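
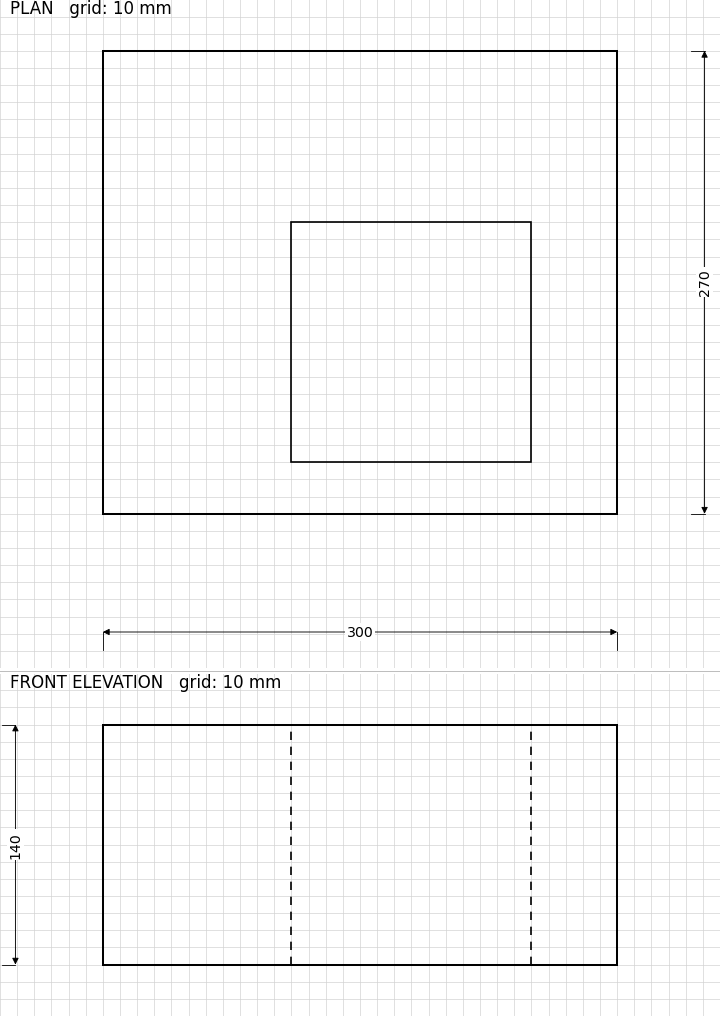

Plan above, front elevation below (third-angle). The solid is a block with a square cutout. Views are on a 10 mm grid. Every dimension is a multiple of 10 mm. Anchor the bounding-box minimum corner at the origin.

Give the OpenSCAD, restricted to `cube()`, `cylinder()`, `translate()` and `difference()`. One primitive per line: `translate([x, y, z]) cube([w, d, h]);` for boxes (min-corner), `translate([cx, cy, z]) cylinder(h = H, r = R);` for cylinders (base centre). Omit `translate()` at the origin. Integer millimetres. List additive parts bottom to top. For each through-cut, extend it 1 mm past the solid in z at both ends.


difference() {
  cube([300, 270, 140]);
  translate([110, 30, -1]) cube([140, 140, 142]);
}


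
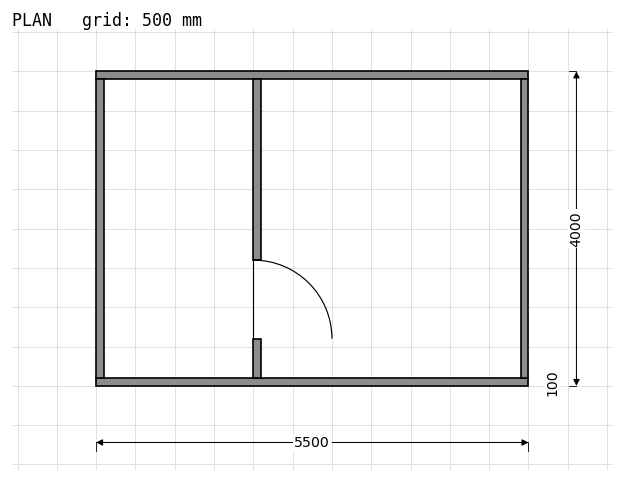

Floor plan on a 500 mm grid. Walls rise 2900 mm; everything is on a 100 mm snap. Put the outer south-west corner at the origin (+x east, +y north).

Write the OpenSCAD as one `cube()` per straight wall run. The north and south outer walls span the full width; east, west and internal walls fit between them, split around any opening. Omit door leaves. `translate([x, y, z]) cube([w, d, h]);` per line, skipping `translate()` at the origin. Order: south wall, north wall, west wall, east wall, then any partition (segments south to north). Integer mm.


cube([5500, 100, 2900]);
translate([0, 3900, 0]) cube([5500, 100, 2900]);
translate([0, 100, 0]) cube([100, 3800, 2900]);
translate([5400, 100, 0]) cube([100, 3800, 2900]);
translate([2000, 100, 0]) cube([100, 500, 2900]);
translate([2000, 1600, 0]) cube([100, 2300, 2900]);


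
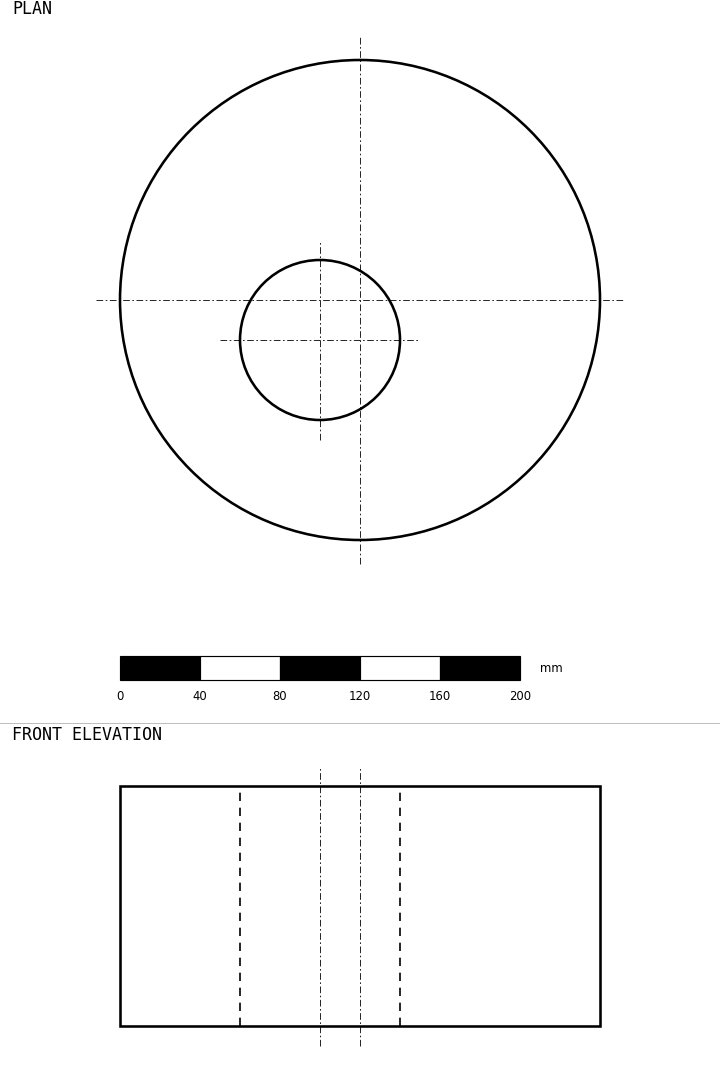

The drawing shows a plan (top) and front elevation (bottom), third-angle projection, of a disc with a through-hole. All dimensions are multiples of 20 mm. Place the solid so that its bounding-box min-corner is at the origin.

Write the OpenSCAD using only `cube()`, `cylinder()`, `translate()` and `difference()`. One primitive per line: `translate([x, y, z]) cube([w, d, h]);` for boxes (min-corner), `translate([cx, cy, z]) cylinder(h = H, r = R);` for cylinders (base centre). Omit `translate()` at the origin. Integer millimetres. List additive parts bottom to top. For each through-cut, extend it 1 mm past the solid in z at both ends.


difference() {
  translate([120, 120, 0]) cylinder(h = 120, r = 120);
  translate([100, 100, -1]) cylinder(h = 122, r = 40);
}


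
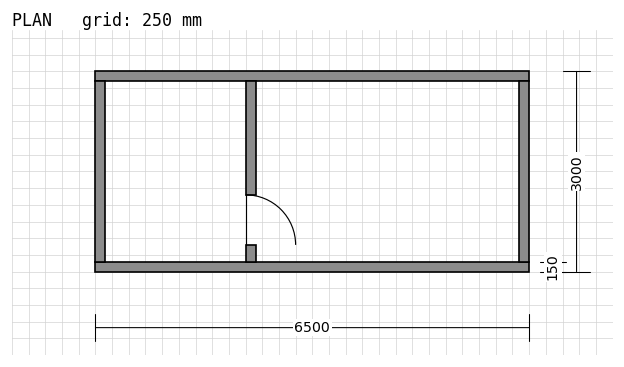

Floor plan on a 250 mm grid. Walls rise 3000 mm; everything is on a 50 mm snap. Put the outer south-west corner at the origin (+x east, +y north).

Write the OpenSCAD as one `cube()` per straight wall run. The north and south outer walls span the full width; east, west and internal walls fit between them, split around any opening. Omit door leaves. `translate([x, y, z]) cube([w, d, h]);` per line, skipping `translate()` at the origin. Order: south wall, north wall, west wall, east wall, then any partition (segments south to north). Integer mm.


cube([6500, 150, 3000]);
translate([0, 2850, 0]) cube([6500, 150, 3000]);
translate([0, 150, 0]) cube([150, 2700, 3000]);
translate([6350, 150, 0]) cube([150, 2700, 3000]);
translate([2250, 150, 0]) cube([150, 250, 3000]);
translate([2250, 1150, 0]) cube([150, 1700, 3000]);


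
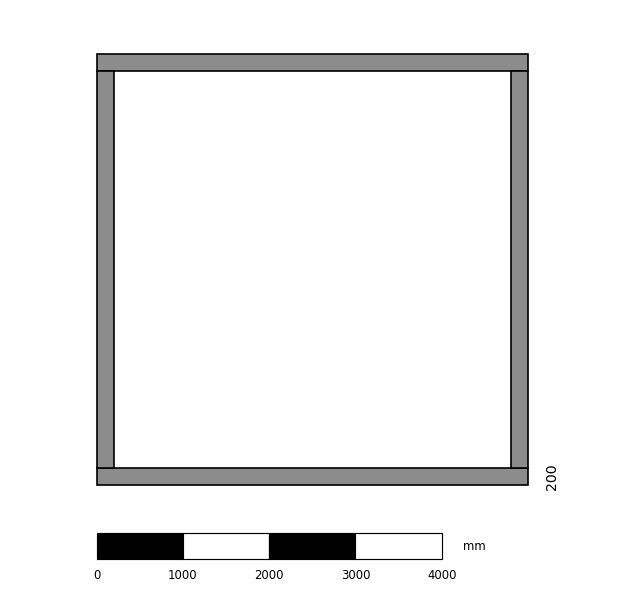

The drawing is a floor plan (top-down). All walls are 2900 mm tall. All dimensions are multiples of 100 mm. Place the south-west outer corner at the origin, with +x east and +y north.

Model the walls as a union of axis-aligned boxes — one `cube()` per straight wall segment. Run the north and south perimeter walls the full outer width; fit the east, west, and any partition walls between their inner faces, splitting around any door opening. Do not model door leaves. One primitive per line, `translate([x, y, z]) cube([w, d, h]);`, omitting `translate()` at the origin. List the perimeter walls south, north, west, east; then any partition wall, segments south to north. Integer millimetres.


cube([5000, 200, 2900]);
translate([0, 4800, 0]) cube([5000, 200, 2900]);
translate([0, 200, 0]) cube([200, 4600, 2900]);
translate([4800, 200, 0]) cube([200, 4600, 2900]);


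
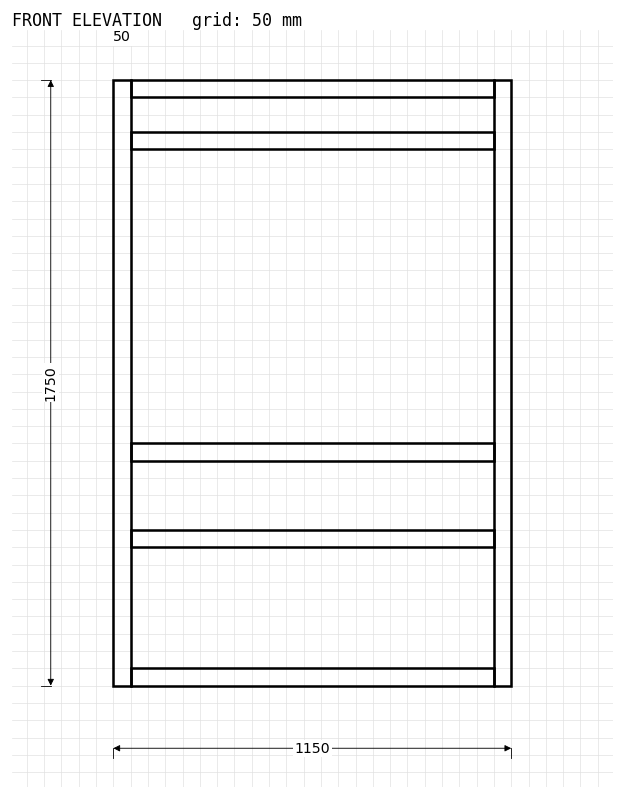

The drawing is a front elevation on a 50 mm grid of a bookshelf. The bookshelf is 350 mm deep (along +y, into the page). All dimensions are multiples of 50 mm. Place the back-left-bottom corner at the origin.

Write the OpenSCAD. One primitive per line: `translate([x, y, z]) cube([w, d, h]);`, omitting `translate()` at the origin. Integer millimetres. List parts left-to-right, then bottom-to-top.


cube([50, 350, 1750]);
translate([50, 0, 0]) cube([1050, 350, 50]);
translate([50, 0, 400]) cube([1050, 350, 50]);
translate([50, 0, 650]) cube([1050, 350, 50]);
translate([50, 0, 1550]) cube([1050, 350, 50]);
translate([50, 0, 1700]) cube([1050, 350, 50]);
translate([1100, 0, 0]) cube([50, 350, 1750]);


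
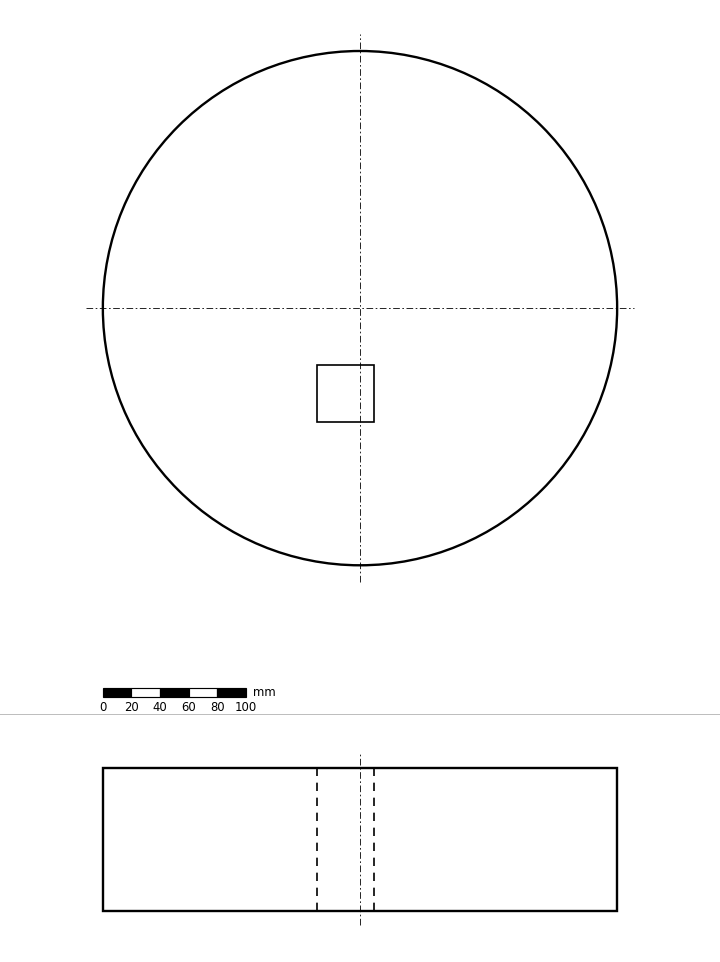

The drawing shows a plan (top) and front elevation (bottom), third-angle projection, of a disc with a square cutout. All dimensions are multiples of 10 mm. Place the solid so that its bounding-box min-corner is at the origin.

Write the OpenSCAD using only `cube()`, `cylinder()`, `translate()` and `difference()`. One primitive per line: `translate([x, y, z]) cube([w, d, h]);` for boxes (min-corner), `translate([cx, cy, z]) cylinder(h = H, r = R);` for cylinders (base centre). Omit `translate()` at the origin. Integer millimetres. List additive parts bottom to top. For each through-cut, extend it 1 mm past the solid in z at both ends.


difference() {
  translate([180, 180, 0]) cylinder(h = 100, r = 180);
  translate([150, 100, -1]) cube([40, 40, 102]);
}


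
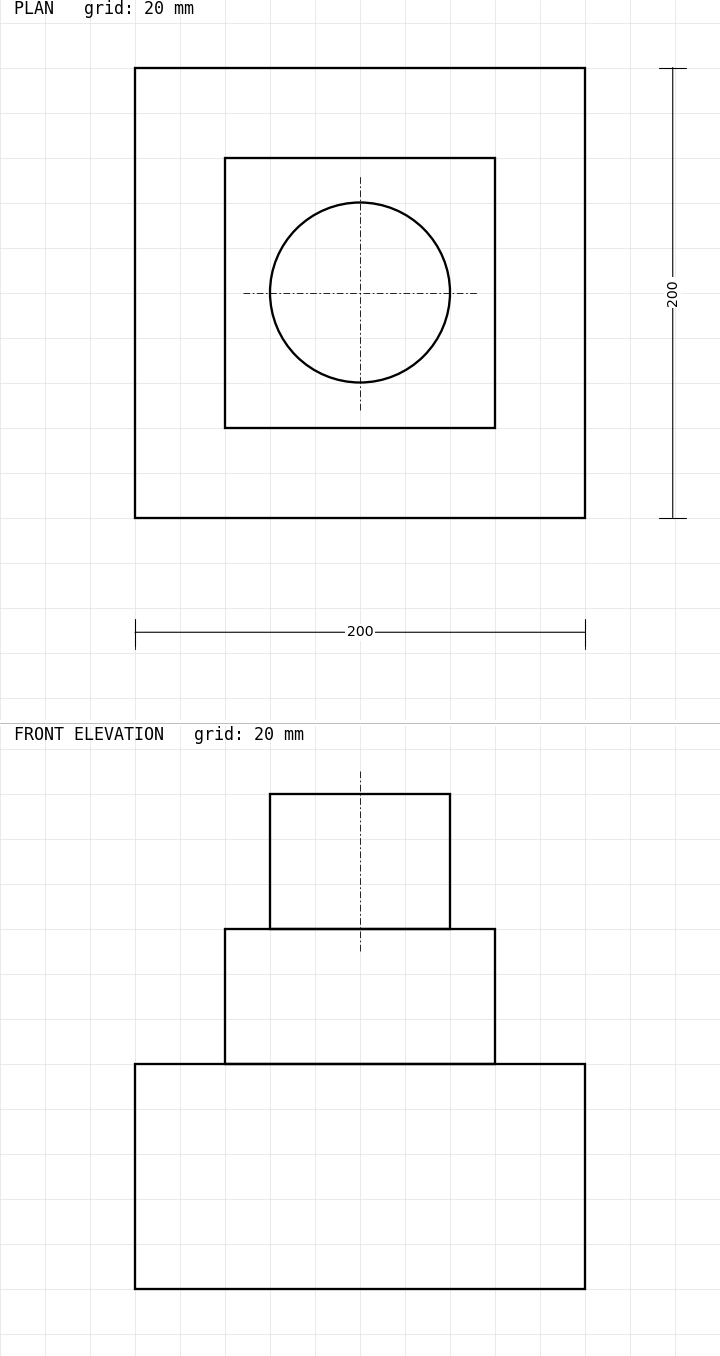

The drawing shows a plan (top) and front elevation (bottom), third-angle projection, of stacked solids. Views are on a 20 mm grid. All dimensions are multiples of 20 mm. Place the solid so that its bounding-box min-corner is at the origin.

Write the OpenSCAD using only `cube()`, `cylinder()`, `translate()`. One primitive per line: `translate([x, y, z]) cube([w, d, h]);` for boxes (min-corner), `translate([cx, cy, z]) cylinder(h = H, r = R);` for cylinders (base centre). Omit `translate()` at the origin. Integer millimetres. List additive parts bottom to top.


cube([200, 200, 100]);
translate([40, 40, 100]) cube([120, 120, 60]);
translate([100, 100, 160]) cylinder(h = 60, r = 40);


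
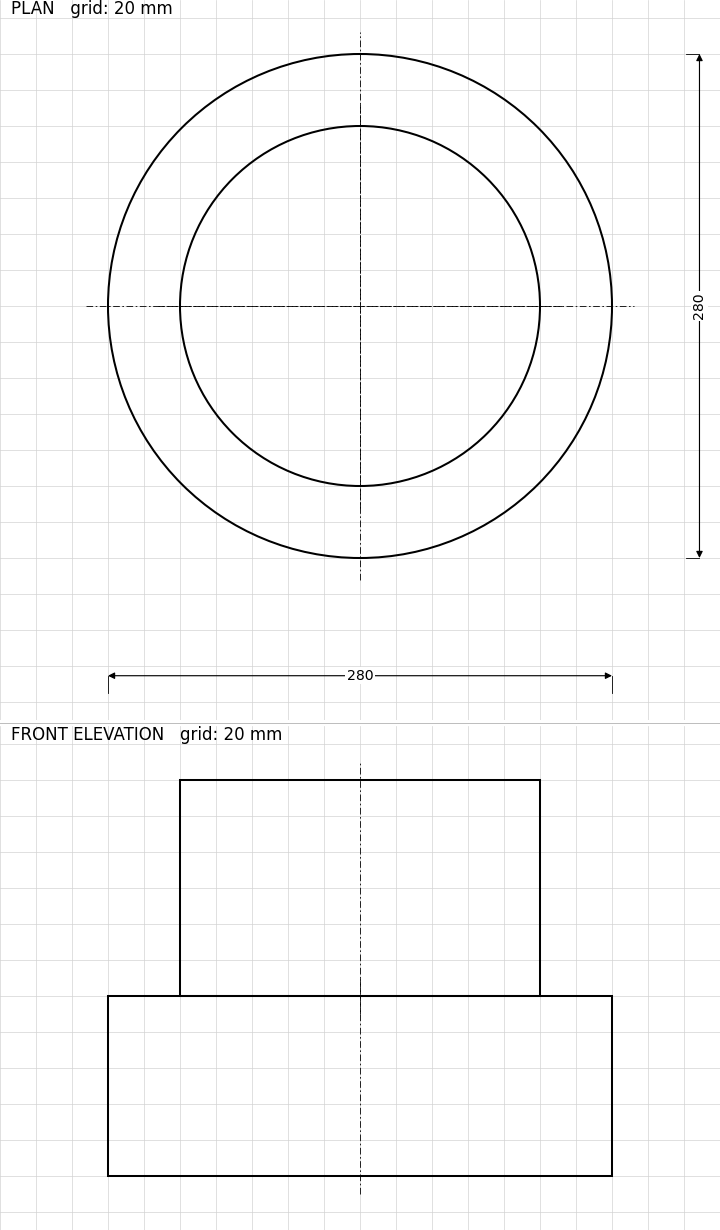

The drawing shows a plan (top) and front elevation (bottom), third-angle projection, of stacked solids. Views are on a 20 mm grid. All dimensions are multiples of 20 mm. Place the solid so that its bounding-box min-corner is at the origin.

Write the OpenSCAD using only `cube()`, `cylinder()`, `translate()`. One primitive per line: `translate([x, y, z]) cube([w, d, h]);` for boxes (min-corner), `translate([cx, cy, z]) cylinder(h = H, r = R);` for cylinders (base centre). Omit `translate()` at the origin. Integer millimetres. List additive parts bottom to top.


translate([140, 140, 0]) cylinder(h = 100, r = 140);
translate([140, 140, 100]) cylinder(h = 120, r = 100);


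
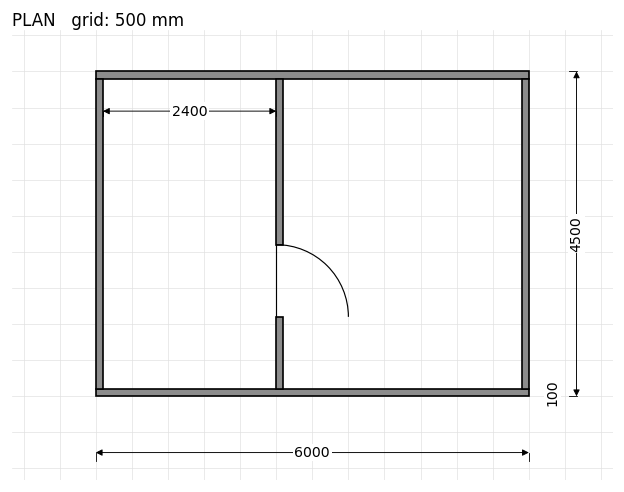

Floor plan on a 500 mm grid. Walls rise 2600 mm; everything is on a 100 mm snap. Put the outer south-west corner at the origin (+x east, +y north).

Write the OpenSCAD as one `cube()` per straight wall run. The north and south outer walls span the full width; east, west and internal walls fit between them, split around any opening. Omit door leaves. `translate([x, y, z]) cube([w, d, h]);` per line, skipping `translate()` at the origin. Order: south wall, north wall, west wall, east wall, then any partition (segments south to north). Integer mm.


cube([6000, 100, 2600]);
translate([0, 4400, 0]) cube([6000, 100, 2600]);
translate([0, 100, 0]) cube([100, 4300, 2600]);
translate([5900, 100, 0]) cube([100, 4300, 2600]);
translate([2500, 100, 0]) cube([100, 1000, 2600]);
translate([2500, 2100, 0]) cube([100, 2300, 2600]);


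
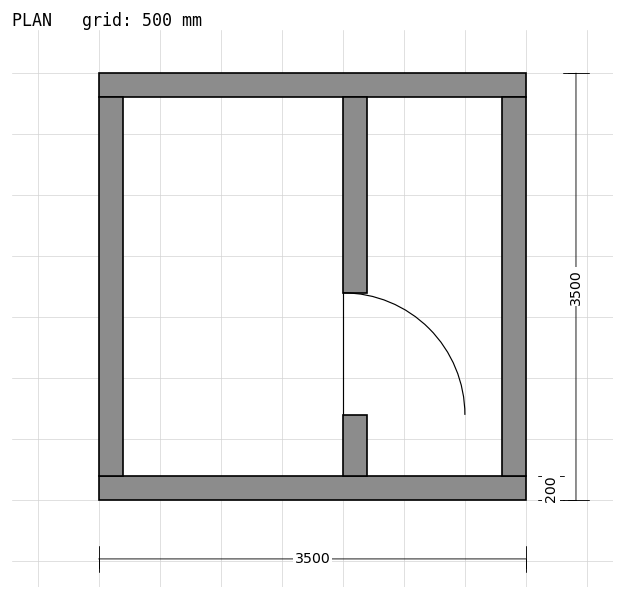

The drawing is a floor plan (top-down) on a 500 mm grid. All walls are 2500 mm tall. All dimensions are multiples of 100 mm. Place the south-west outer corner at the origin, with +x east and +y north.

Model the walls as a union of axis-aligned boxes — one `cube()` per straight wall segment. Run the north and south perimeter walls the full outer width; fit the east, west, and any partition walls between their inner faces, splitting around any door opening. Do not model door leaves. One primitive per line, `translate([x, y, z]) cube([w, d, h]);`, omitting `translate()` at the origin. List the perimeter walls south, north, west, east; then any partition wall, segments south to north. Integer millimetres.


cube([3500, 200, 2500]);
translate([0, 3300, 0]) cube([3500, 200, 2500]);
translate([0, 200, 0]) cube([200, 3100, 2500]);
translate([3300, 200, 0]) cube([200, 3100, 2500]);
translate([2000, 200, 0]) cube([200, 500, 2500]);
translate([2000, 1700, 0]) cube([200, 1600, 2500]);


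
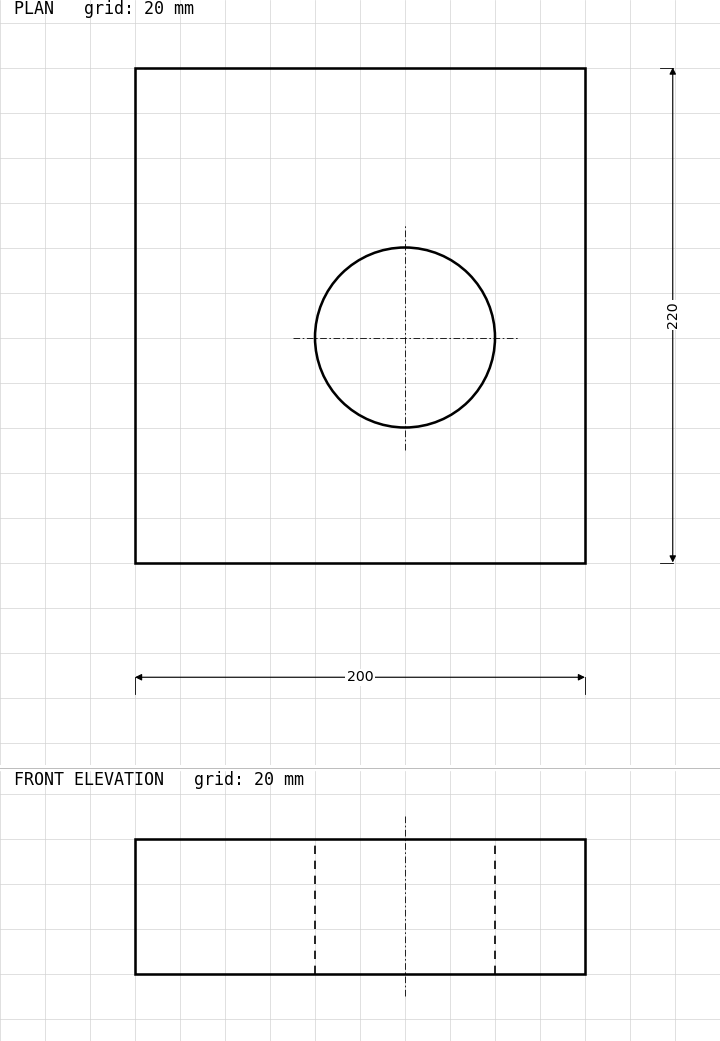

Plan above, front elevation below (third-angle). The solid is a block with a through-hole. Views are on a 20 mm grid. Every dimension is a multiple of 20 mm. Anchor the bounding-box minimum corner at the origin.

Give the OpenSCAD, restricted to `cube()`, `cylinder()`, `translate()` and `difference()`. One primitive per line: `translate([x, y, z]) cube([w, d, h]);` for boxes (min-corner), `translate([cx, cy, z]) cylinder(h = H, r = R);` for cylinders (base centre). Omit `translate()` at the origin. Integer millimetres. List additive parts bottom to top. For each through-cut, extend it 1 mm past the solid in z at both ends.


difference() {
  cube([200, 220, 60]);
  translate([120, 100, -1]) cylinder(h = 62, r = 40);
}


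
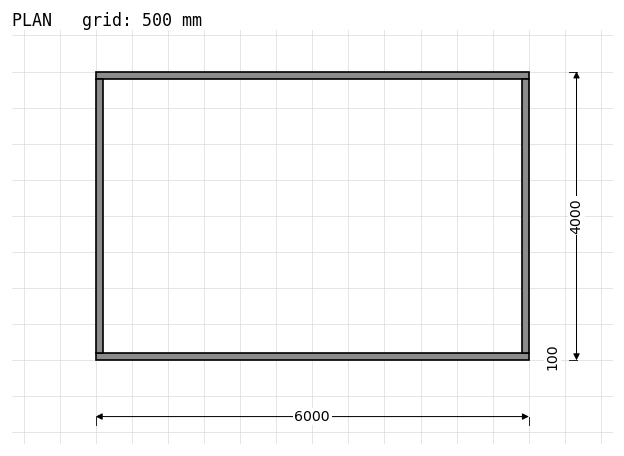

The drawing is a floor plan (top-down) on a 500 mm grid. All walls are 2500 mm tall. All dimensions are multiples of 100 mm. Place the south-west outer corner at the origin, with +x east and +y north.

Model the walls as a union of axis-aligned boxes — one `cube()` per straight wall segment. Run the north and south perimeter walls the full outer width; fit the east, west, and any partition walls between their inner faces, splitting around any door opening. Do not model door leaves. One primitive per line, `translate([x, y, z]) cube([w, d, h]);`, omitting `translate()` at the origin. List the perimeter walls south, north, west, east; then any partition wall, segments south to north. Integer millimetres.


cube([6000, 100, 2500]);
translate([0, 3900, 0]) cube([6000, 100, 2500]);
translate([0, 100, 0]) cube([100, 3800, 2500]);
translate([5900, 100, 0]) cube([100, 3800, 2500]);


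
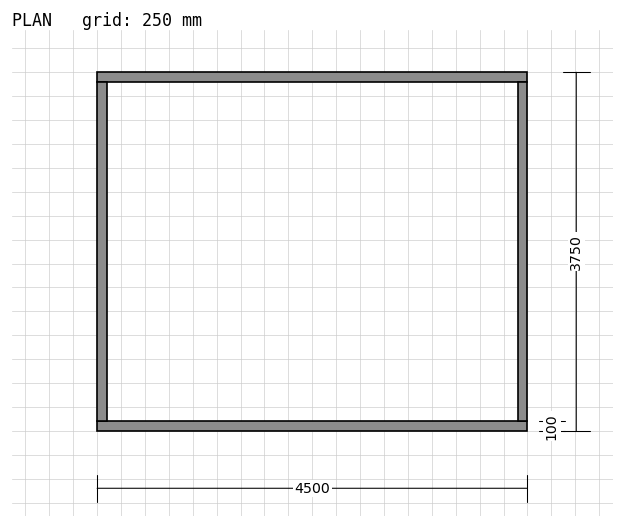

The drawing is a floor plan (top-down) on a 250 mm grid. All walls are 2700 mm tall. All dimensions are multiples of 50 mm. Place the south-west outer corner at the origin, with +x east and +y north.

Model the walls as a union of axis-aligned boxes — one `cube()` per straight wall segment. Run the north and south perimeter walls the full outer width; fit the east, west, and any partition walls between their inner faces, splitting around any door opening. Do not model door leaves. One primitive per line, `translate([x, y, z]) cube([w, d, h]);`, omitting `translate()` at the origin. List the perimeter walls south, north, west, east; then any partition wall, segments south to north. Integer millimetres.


cube([4500, 100, 2700]);
translate([0, 3650, 0]) cube([4500, 100, 2700]);
translate([0, 100, 0]) cube([100, 3550, 2700]);
translate([4400, 100, 0]) cube([100, 3550, 2700]);


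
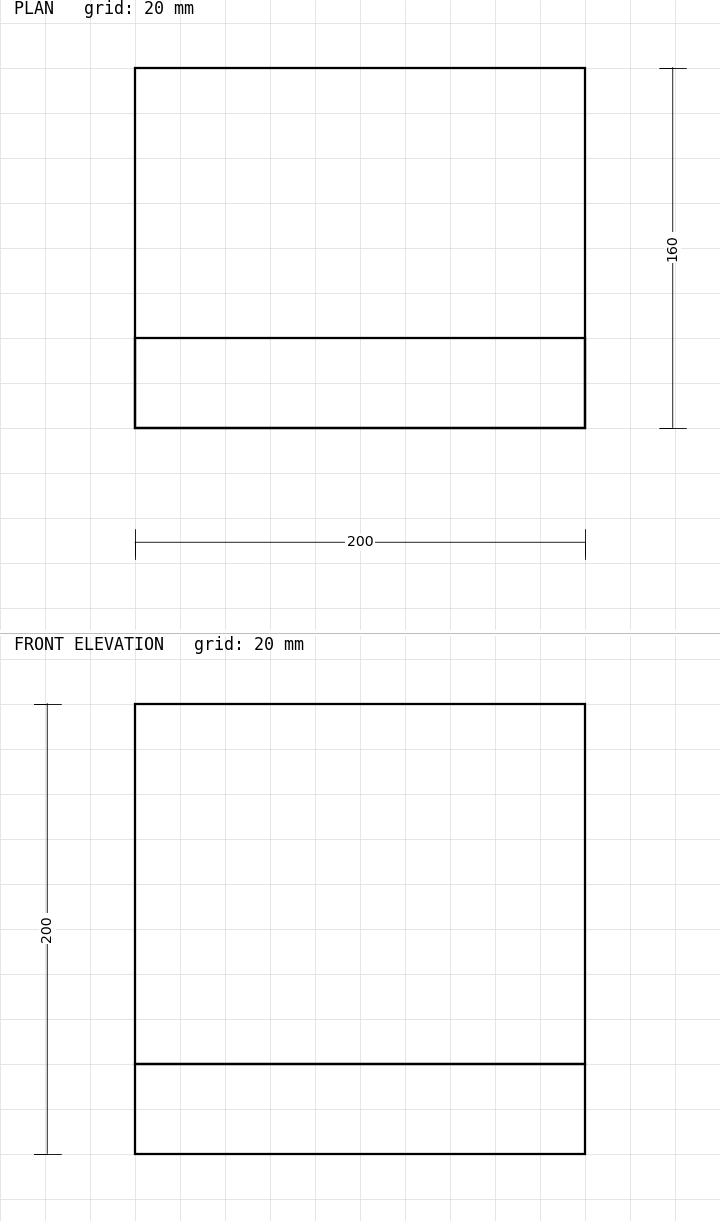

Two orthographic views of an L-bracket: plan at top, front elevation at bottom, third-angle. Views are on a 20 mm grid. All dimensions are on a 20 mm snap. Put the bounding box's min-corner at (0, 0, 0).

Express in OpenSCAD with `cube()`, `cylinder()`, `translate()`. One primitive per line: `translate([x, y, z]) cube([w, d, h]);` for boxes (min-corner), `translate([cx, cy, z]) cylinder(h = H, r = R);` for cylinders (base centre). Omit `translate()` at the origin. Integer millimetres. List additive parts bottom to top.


cube([200, 160, 40]);
translate([0, 0, 40]) cube([200, 40, 160]);


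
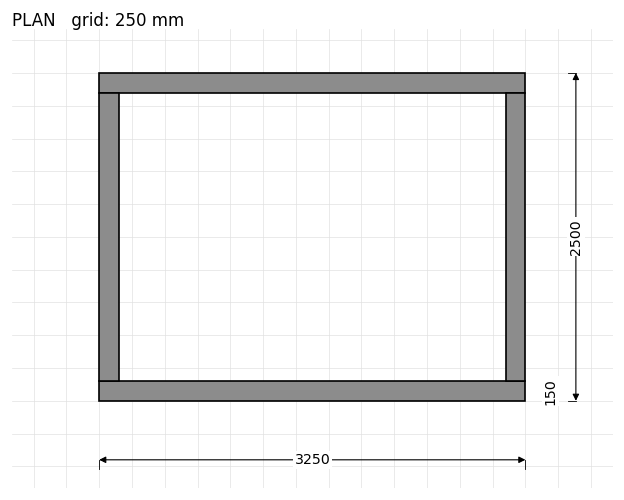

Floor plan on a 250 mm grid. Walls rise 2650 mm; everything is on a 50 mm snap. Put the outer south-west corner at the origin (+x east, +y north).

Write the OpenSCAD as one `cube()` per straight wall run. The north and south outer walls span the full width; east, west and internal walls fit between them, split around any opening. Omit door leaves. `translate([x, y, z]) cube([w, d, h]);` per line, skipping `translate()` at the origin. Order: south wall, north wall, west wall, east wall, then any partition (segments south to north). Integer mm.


cube([3250, 150, 2650]);
translate([0, 2350, 0]) cube([3250, 150, 2650]);
translate([0, 150, 0]) cube([150, 2200, 2650]);
translate([3100, 150, 0]) cube([150, 2200, 2650]);


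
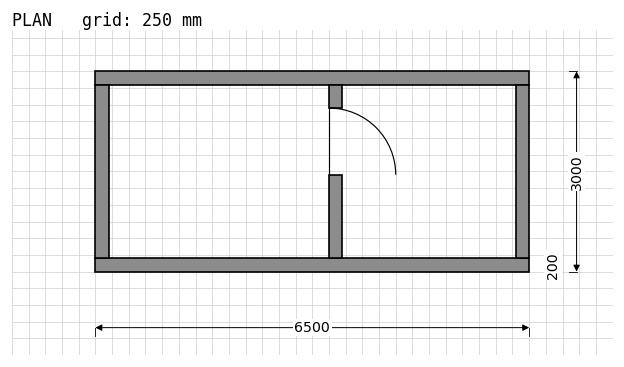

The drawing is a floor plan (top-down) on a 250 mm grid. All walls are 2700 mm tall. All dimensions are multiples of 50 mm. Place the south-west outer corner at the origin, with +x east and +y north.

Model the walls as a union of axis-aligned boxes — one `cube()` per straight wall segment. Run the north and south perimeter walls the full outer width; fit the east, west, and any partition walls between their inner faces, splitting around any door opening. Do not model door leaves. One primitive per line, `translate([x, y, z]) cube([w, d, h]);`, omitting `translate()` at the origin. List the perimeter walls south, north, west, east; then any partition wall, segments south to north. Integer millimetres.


cube([6500, 200, 2700]);
translate([0, 2800, 0]) cube([6500, 200, 2700]);
translate([0, 200, 0]) cube([200, 2600, 2700]);
translate([6300, 200, 0]) cube([200, 2600, 2700]);
translate([3500, 200, 0]) cube([200, 1250, 2700]);
translate([3500, 2450, 0]) cube([200, 350, 2700]);


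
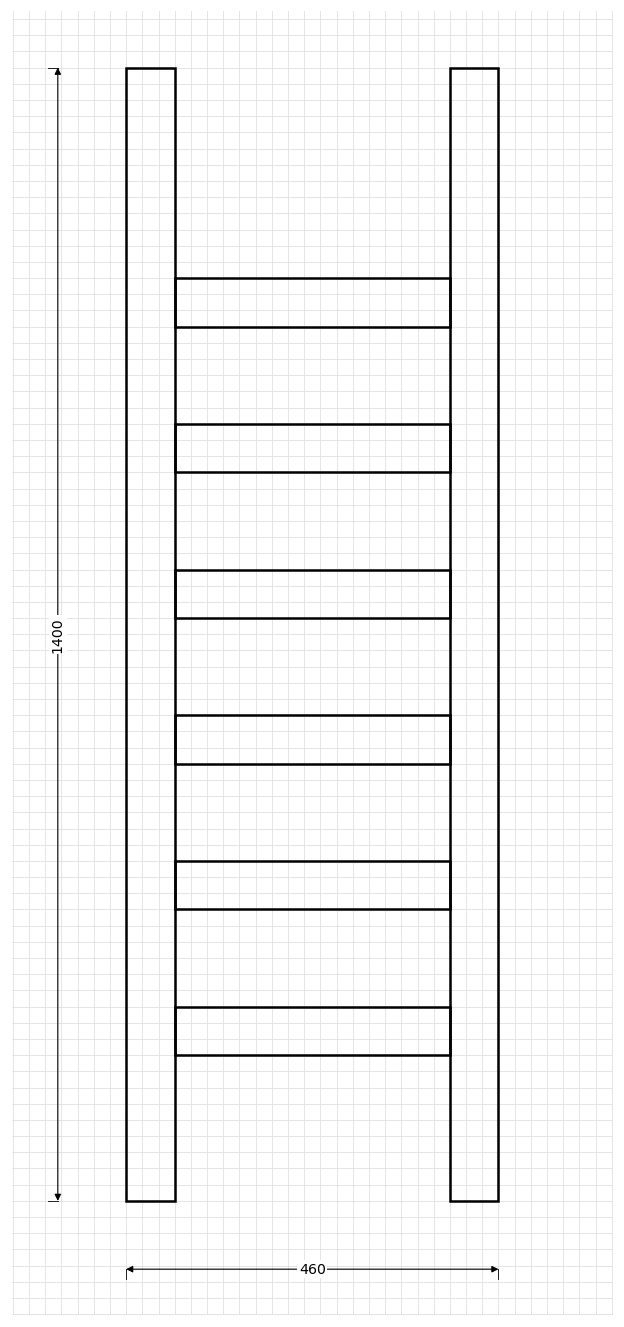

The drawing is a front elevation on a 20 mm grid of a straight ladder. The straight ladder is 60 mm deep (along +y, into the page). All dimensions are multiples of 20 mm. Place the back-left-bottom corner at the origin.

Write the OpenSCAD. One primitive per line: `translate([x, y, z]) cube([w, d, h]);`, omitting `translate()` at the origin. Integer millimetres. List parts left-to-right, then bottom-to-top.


cube([60, 60, 1400]);
translate([60, 0, 180]) cube([340, 60, 60]);
translate([60, 0, 360]) cube([340, 60, 60]);
translate([60, 0, 540]) cube([340, 60, 60]);
translate([60, 0, 720]) cube([340, 60, 60]);
translate([60, 0, 900]) cube([340, 60, 60]);
translate([60, 0, 1080]) cube([340, 60, 60]);
translate([400, 0, 0]) cube([60, 60, 1400]);


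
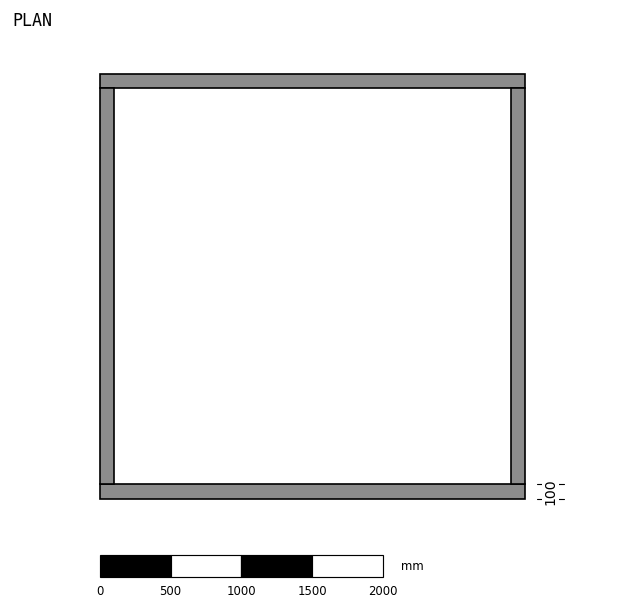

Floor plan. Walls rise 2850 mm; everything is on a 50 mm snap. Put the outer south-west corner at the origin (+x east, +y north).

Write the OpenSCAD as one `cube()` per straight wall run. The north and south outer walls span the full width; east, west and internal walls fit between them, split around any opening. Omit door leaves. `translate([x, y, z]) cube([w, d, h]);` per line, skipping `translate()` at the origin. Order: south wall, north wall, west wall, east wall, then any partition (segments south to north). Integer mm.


cube([3000, 100, 2850]);
translate([0, 2900, 0]) cube([3000, 100, 2850]);
translate([0, 100, 0]) cube([100, 2800, 2850]);
translate([2900, 100, 0]) cube([100, 2800, 2850]);


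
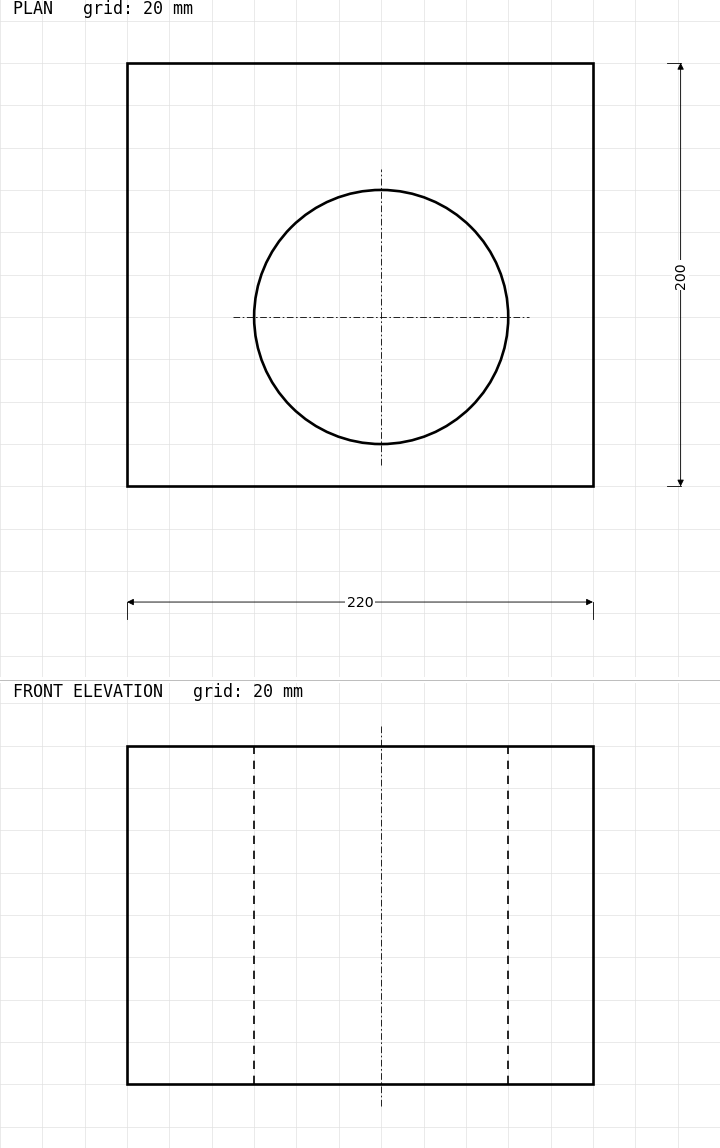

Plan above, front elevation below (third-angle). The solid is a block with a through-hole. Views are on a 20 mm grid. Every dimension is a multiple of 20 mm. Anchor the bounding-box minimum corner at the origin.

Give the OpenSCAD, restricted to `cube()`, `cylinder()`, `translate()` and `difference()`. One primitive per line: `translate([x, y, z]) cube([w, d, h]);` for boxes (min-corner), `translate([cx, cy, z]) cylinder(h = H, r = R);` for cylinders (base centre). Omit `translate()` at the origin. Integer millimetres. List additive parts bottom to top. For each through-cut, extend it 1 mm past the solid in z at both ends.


difference() {
  cube([220, 200, 160]);
  translate([120, 80, -1]) cylinder(h = 162, r = 60);
}


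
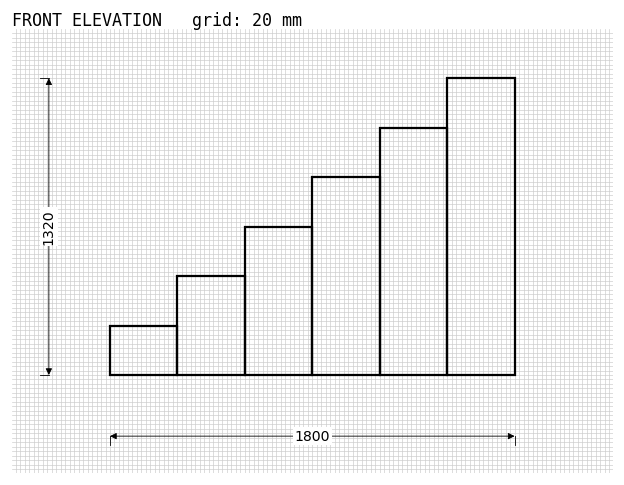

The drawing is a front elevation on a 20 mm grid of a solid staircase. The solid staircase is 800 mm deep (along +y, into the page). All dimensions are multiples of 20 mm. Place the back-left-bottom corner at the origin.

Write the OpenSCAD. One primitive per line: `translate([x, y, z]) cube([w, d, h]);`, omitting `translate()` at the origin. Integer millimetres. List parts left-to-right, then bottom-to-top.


cube([300, 800, 220]);
translate([300, 0, 0]) cube([300, 800, 440]);
translate([600, 0, 0]) cube([300, 800, 660]);
translate([900, 0, 0]) cube([300, 800, 880]);
translate([1200, 0, 0]) cube([300, 800, 1100]);
translate([1500, 0, 0]) cube([300, 800, 1320]);


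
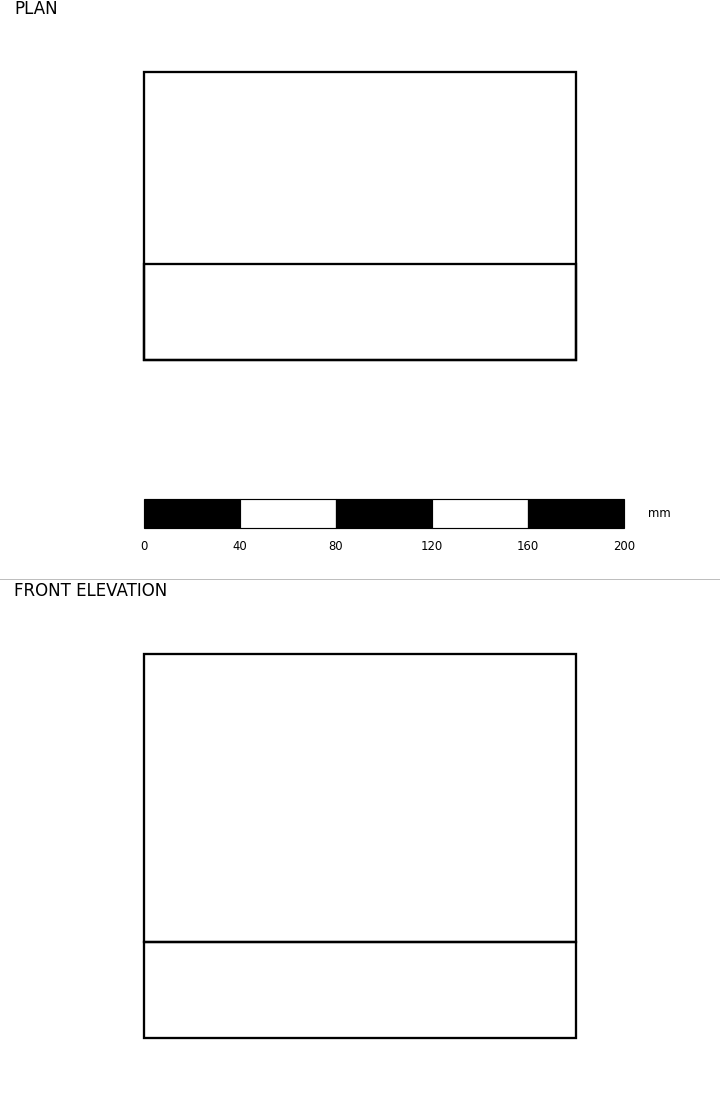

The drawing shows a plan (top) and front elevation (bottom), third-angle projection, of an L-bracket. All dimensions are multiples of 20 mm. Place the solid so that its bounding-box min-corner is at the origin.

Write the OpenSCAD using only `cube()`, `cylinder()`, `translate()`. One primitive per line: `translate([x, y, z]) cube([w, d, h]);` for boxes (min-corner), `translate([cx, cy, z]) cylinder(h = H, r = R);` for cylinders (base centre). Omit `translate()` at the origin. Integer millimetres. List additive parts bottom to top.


cube([180, 120, 40]);
translate([0, 0, 40]) cube([180, 40, 120]);


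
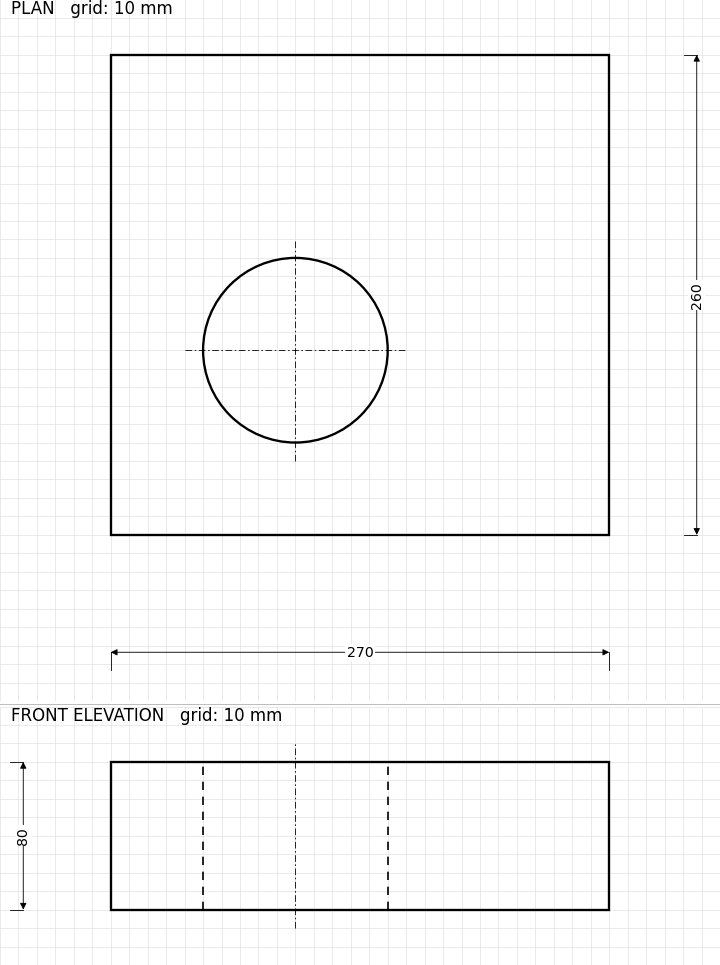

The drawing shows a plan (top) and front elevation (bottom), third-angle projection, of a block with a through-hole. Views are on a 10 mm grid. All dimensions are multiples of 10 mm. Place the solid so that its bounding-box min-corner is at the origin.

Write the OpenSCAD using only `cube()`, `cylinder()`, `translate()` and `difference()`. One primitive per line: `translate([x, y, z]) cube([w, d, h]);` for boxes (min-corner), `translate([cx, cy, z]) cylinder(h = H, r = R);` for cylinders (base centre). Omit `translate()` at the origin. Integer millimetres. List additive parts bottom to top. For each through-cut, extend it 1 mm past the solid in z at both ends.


difference() {
  cube([270, 260, 80]);
  translate([100, 100, -1]) cylinder(h = 82, r = 50);
}


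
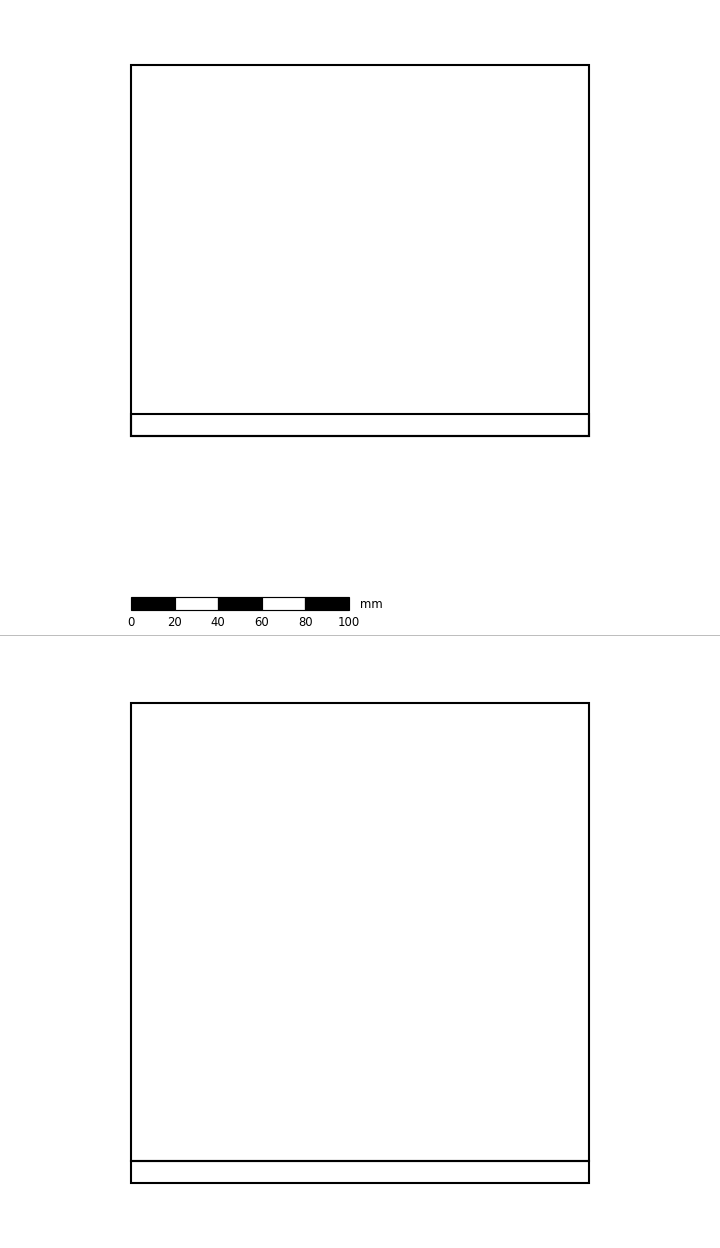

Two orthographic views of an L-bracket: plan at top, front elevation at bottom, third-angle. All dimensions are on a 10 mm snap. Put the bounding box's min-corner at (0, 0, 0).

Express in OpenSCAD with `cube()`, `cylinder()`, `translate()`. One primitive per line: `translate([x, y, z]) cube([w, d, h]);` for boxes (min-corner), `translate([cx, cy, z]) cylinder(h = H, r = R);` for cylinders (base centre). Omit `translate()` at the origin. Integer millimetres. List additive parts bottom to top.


cube([210, 170, 10]);
translate([0, 0, 10]) cube([210, 10, 210]);


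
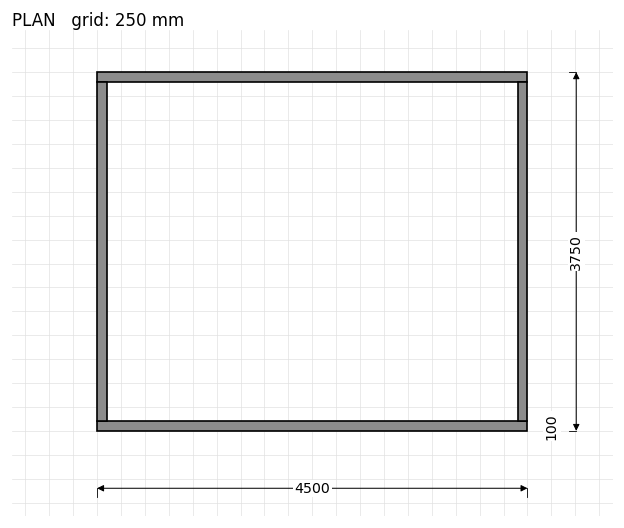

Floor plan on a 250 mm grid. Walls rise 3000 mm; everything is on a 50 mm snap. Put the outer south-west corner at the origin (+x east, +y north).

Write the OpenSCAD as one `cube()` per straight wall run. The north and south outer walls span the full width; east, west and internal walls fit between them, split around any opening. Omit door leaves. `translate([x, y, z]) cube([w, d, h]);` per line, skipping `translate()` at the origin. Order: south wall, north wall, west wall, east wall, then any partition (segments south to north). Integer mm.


cube([4500, 100, 3000]);
translate([0, 3650, 0]) cube([4500, 100, 3000]);
translate([0, 100, 0]) cube([100, 3550, 3000]);
translate([4400, 100, 0]) cube([100, 3550, 3000]);


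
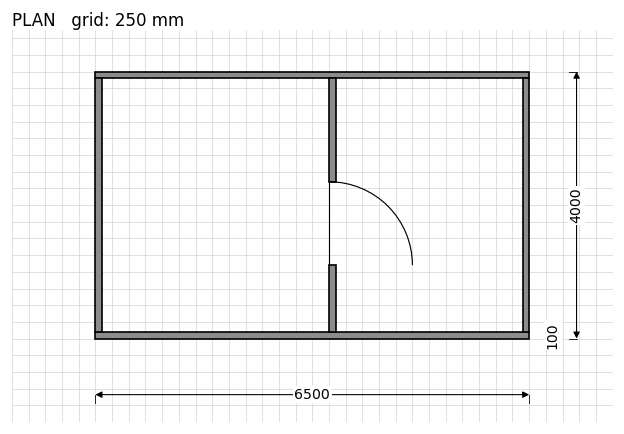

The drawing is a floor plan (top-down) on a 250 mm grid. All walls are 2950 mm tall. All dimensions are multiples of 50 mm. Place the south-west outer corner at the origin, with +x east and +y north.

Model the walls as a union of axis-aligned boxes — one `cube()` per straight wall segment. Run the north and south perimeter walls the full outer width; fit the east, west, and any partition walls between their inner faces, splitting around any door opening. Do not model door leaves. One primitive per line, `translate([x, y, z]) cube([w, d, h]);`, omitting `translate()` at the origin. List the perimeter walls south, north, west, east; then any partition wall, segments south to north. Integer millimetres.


cube([6500, 100, 2950]);
translate([0, 3900, 0]) cube([6500, 100, 2950]);
translate([0, 100, 0]) cube([100, 3800, 2950]);
translate([6400, 100, 0]) cube([100, 3800, 2950]);
translate([3500, 100, 0]) cube([100, 1000, 2950]);
translate([3500, 2350, 0]) cube([100, 1550, 2950]);


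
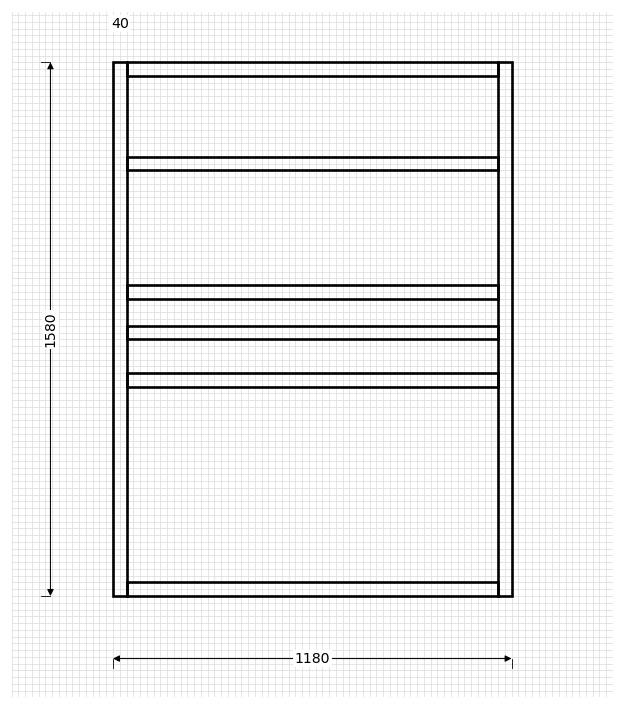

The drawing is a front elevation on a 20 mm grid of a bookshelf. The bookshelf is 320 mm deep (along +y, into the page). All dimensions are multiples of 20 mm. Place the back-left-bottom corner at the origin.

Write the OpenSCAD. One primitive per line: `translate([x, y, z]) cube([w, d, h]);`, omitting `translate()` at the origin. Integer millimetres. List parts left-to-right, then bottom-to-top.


cube([40, 320, 1580]);
translate([40, 0, 0]) cube([1100, 320, 40]);
translate([40, 0, 620]) cube([1100, 320, 40]);
translate([40, 0, 760]) cube([1100, 320, 40]);
translate([40, 0, 880]) cube([1100, 320, 40]);
translate([40, 0, 1260]) cube([1100, 320, 40]);
translate([40, 0, 1540]) cube([1100, 320, 40]);
translate([1140, 0, 0]) cube([40, 320, 1580]);


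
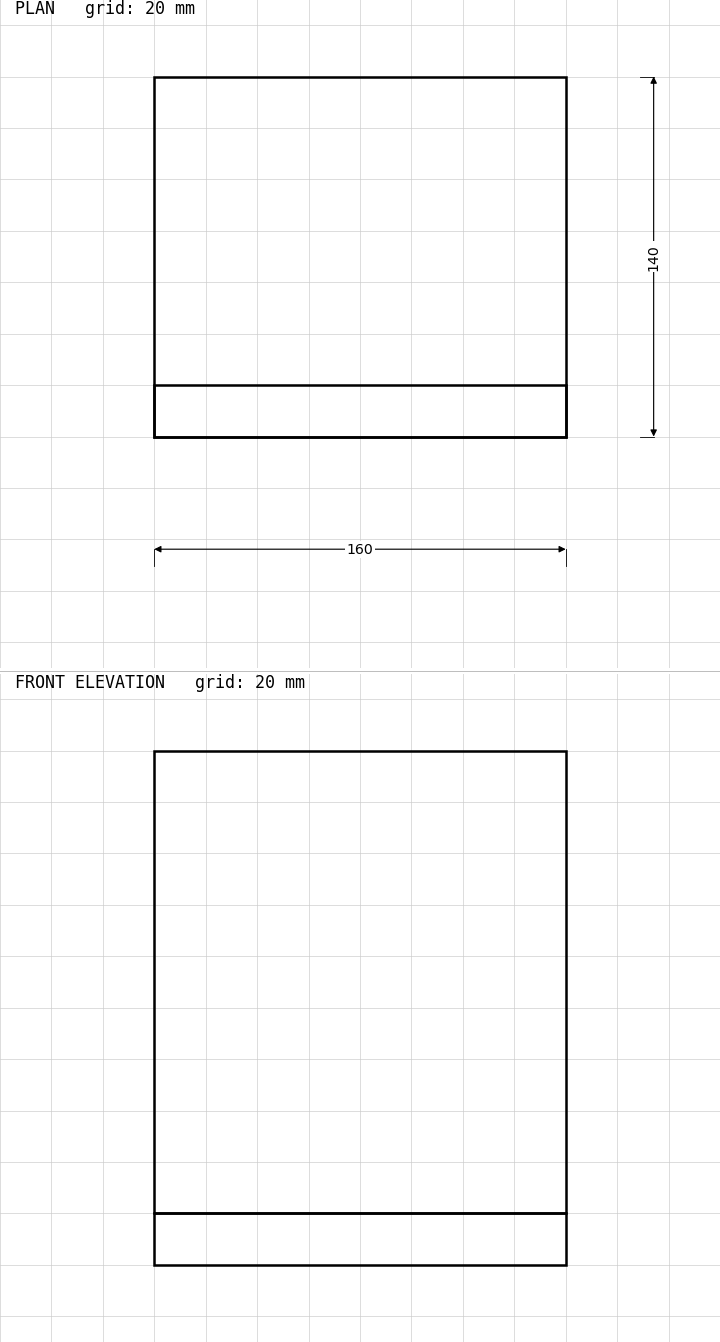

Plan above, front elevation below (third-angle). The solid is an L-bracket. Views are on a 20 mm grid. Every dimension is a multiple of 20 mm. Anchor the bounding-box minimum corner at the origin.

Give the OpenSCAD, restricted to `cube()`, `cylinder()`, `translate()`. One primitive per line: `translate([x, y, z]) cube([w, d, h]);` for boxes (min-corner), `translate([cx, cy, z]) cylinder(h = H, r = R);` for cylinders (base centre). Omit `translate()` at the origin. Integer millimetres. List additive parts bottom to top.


cube([160, 140, 20]);
translate([0, 0, 20]) cube([160, 20, 180]);


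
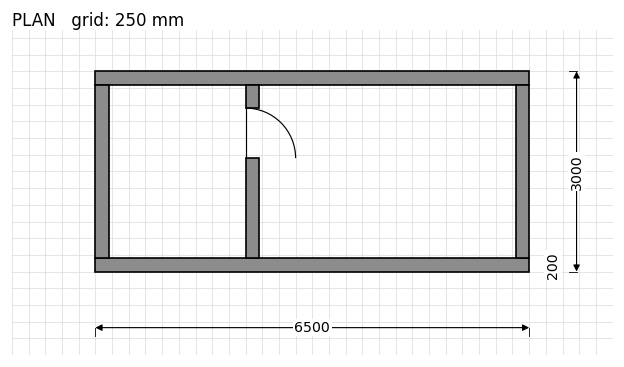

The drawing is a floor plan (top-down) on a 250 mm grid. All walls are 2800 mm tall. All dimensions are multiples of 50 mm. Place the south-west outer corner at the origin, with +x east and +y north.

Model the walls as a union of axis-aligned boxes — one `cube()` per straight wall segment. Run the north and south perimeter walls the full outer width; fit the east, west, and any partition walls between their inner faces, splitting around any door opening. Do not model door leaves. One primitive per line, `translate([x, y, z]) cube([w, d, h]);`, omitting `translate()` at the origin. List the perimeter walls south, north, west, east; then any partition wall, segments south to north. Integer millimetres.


cube([6500, 200, 2800]);
translate([0, 2800, 0]) cube([6500, 200, 2800]);
translate([0, 200, 0]) cube([200, 2600, 2800]);
translate([6300, 200, 0]) cube([200, 2600, 2800]);
translate([2250, 200, 0]) cube([200, 1500, 2800]);
translate([2250, 2450, 0]) cube([200, 350, 2800]);


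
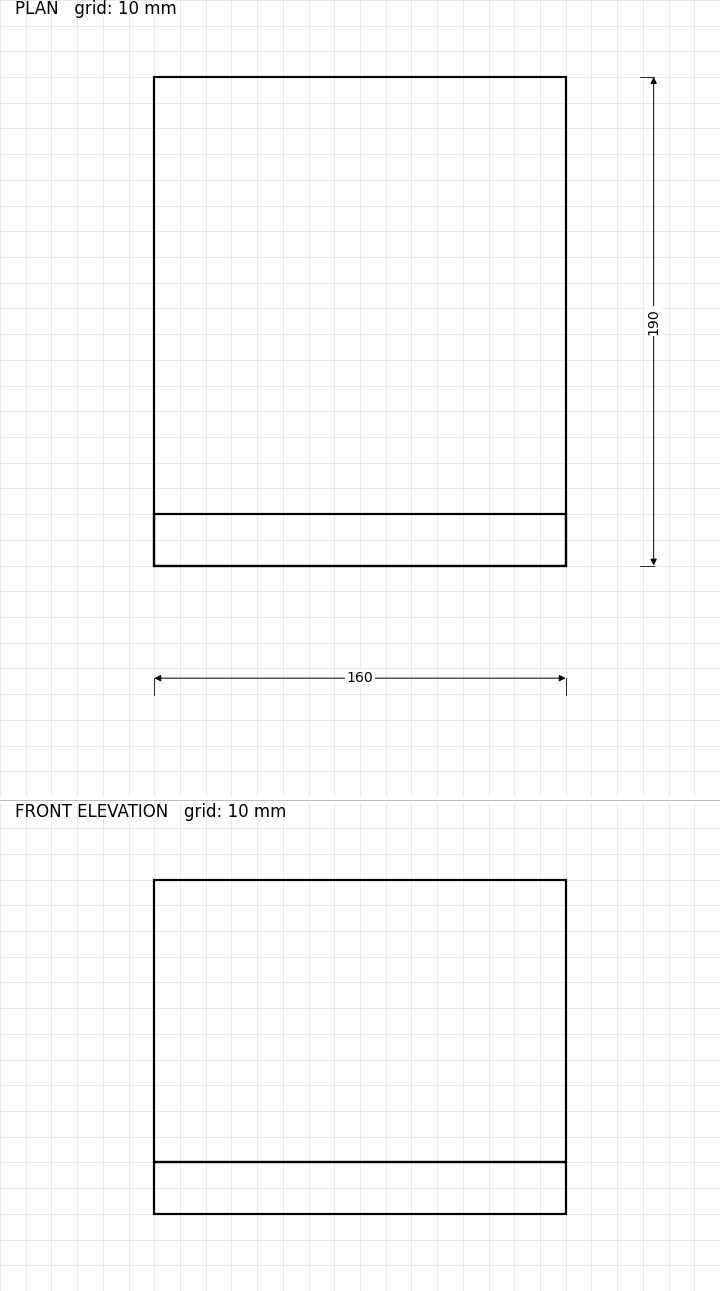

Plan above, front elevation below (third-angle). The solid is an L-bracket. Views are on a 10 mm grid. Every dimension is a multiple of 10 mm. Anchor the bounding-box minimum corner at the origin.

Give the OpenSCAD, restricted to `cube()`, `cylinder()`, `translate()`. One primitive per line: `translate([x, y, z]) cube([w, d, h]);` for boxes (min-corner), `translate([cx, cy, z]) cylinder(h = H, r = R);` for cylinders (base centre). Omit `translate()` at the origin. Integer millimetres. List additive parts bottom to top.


cube([160, 190, 20]);
translate([0, 0, 20]) cube([160, 20, 110]);


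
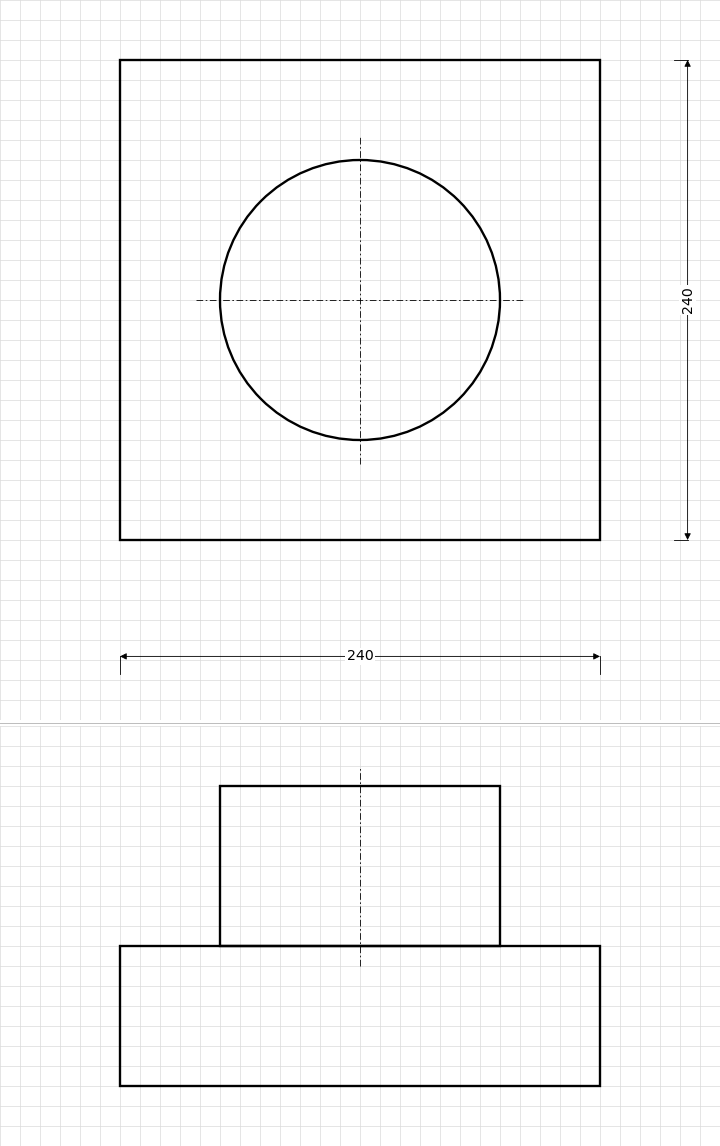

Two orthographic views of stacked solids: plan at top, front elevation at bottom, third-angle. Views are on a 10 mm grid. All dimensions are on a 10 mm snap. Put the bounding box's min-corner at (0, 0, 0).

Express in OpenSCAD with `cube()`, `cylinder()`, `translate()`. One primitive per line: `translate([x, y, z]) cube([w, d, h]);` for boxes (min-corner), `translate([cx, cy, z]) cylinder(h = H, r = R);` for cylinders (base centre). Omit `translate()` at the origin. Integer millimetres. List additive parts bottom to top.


cube([240, 240, 70]);
translate([120, 120, 70]) cylinder(h = 80, r = 70);


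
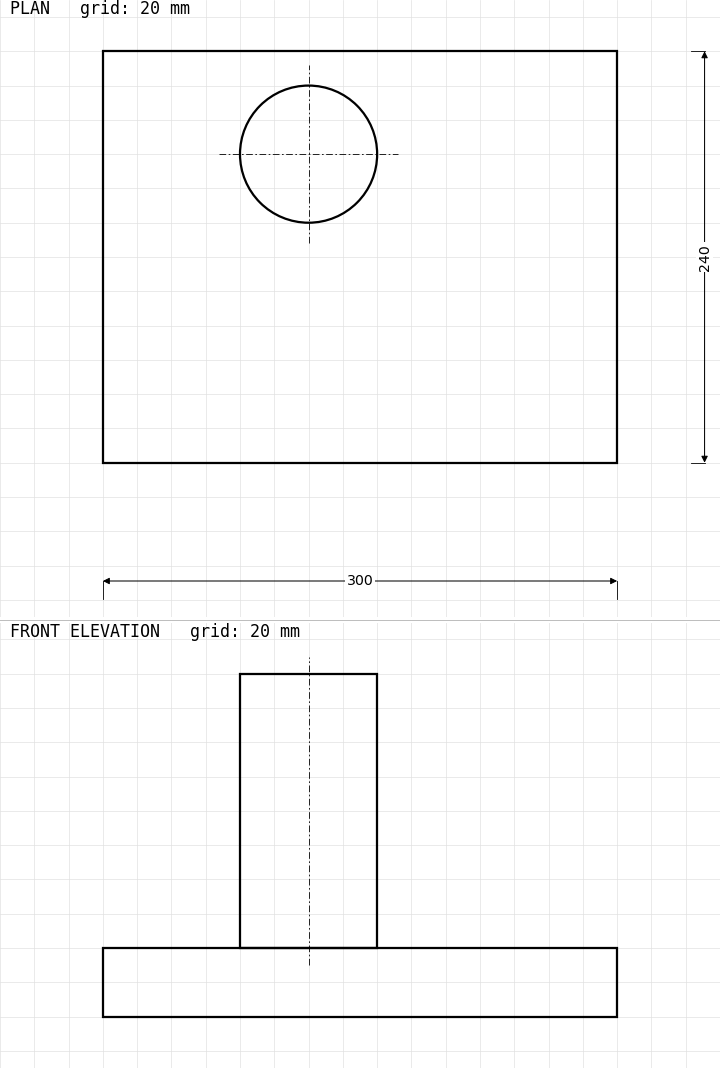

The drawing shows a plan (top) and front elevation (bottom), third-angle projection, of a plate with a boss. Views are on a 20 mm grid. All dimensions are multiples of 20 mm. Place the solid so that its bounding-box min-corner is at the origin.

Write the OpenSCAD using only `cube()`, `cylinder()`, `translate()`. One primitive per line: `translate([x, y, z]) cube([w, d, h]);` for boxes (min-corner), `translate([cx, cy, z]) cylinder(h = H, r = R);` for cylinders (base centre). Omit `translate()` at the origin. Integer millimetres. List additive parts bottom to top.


cube([300, 240, 40]);
translate([120, 180, 40]) cylinder(h = 160, r = 40);


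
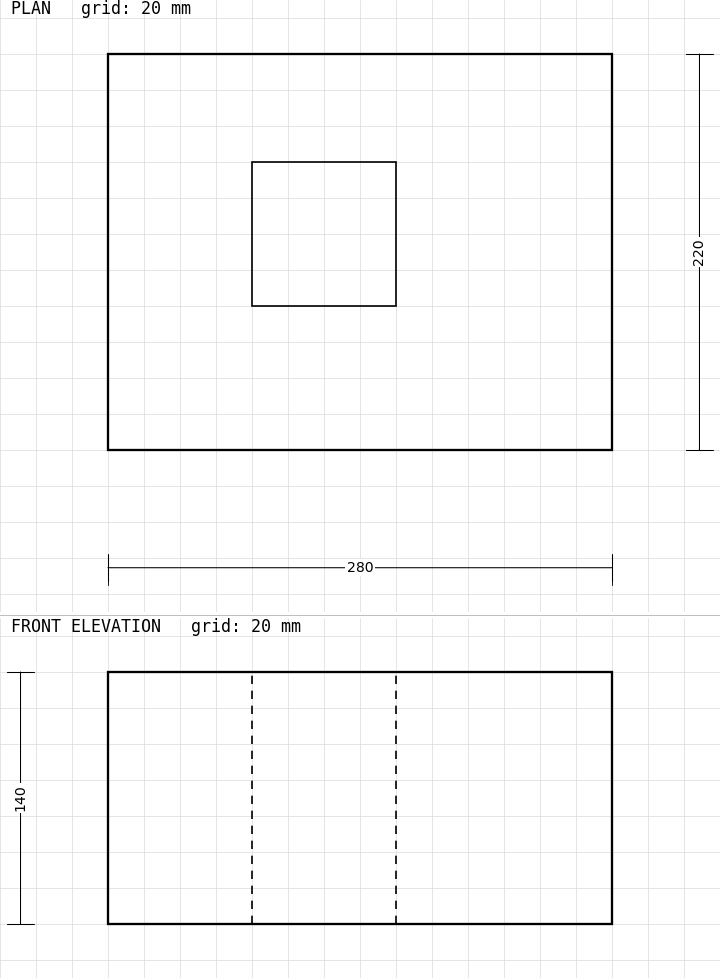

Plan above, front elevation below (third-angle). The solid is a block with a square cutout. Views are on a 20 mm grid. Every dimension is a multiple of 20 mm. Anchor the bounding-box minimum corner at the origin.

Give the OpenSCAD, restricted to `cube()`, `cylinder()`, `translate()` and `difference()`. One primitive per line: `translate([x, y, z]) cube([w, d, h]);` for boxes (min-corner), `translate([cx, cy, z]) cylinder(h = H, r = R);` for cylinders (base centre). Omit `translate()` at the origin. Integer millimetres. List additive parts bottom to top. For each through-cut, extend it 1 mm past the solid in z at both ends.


difference() {
  cube([280, 220, 140]);
  translate([80, 80, -1]) cube([80, 80, 142]);
}


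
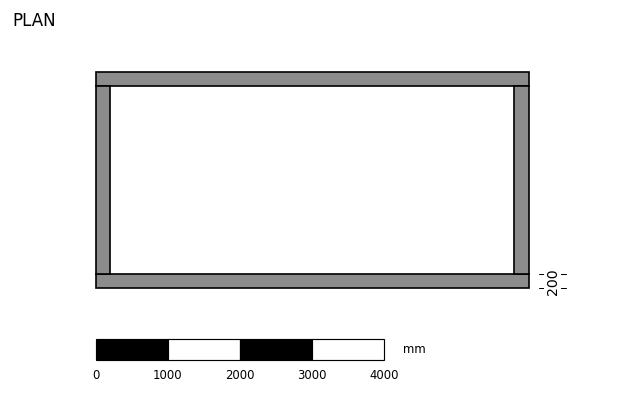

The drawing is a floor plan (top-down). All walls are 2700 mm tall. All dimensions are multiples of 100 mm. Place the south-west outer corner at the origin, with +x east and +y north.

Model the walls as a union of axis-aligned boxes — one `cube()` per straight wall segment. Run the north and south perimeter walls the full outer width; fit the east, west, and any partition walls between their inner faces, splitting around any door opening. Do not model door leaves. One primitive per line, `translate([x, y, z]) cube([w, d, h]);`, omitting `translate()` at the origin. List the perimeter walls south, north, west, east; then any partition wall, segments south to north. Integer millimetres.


cube([6000, 200, 2700]);
translate([0, 2800, 0]) cube([6000, 200, 2700]);
translate([0, 200, 0]) cube([200, 2600, 2700]);
translate([5800, 200, 0]) cube([200, 2600, 2700]);


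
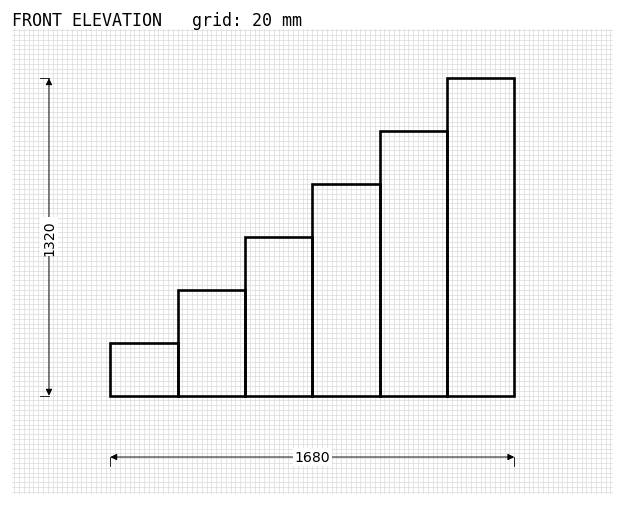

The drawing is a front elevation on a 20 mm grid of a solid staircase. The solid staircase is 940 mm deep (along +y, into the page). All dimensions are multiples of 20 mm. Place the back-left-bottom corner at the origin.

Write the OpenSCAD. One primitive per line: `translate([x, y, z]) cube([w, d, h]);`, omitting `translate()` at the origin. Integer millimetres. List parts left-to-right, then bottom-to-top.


cube([280, 940, 220]);
translate([280, 0, 0]) cube([280, 940, 440]);
translate([560, 0, 0]) cube([280, 940, 660]);
translate([840, 0, 0]) cube([280, 940, 880]);
translate([1120, 0, 0]) cube([280, 940, 1100]);
translate([1400, 0, 0]) cube([280, 940, 1320]);


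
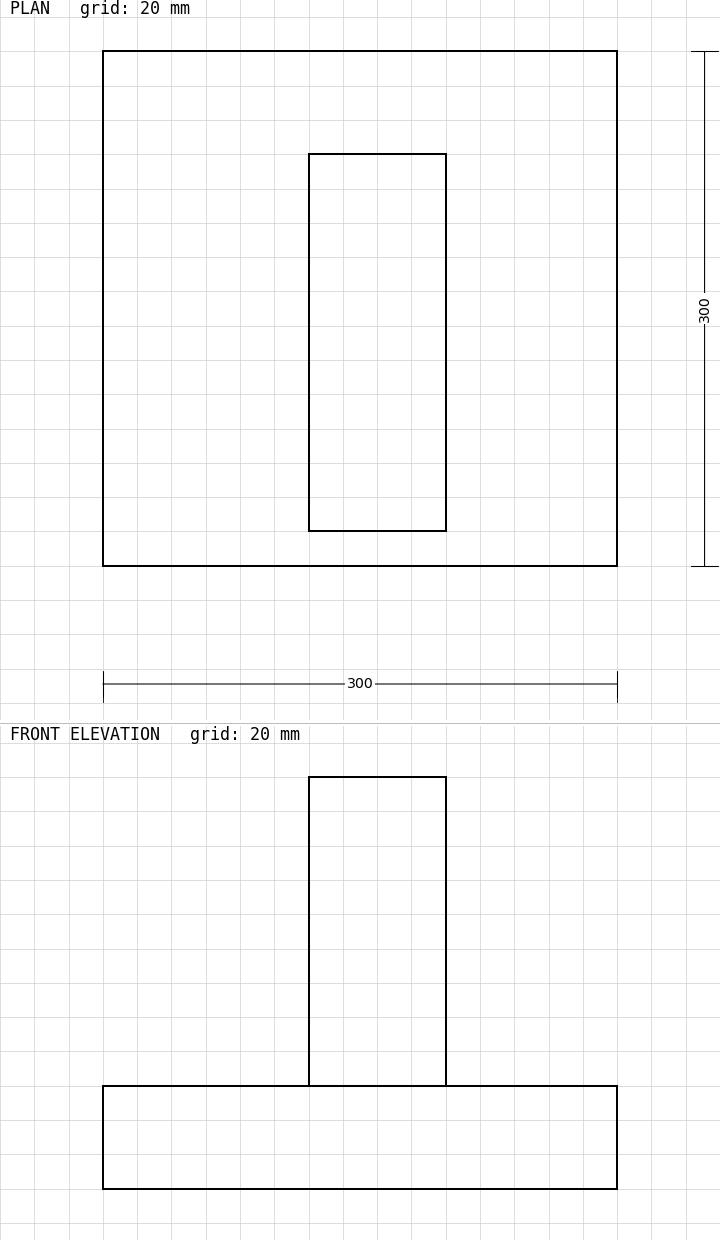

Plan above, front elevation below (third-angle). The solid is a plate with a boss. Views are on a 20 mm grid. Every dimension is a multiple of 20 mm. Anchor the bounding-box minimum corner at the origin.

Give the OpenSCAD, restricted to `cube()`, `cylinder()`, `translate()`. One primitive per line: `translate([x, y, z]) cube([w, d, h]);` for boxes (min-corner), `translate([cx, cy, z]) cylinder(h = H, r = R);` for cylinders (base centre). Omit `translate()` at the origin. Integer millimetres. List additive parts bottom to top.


cube([300, 300, 60]);
translate([120, 20, 60]) cube([80, 220, 180]);


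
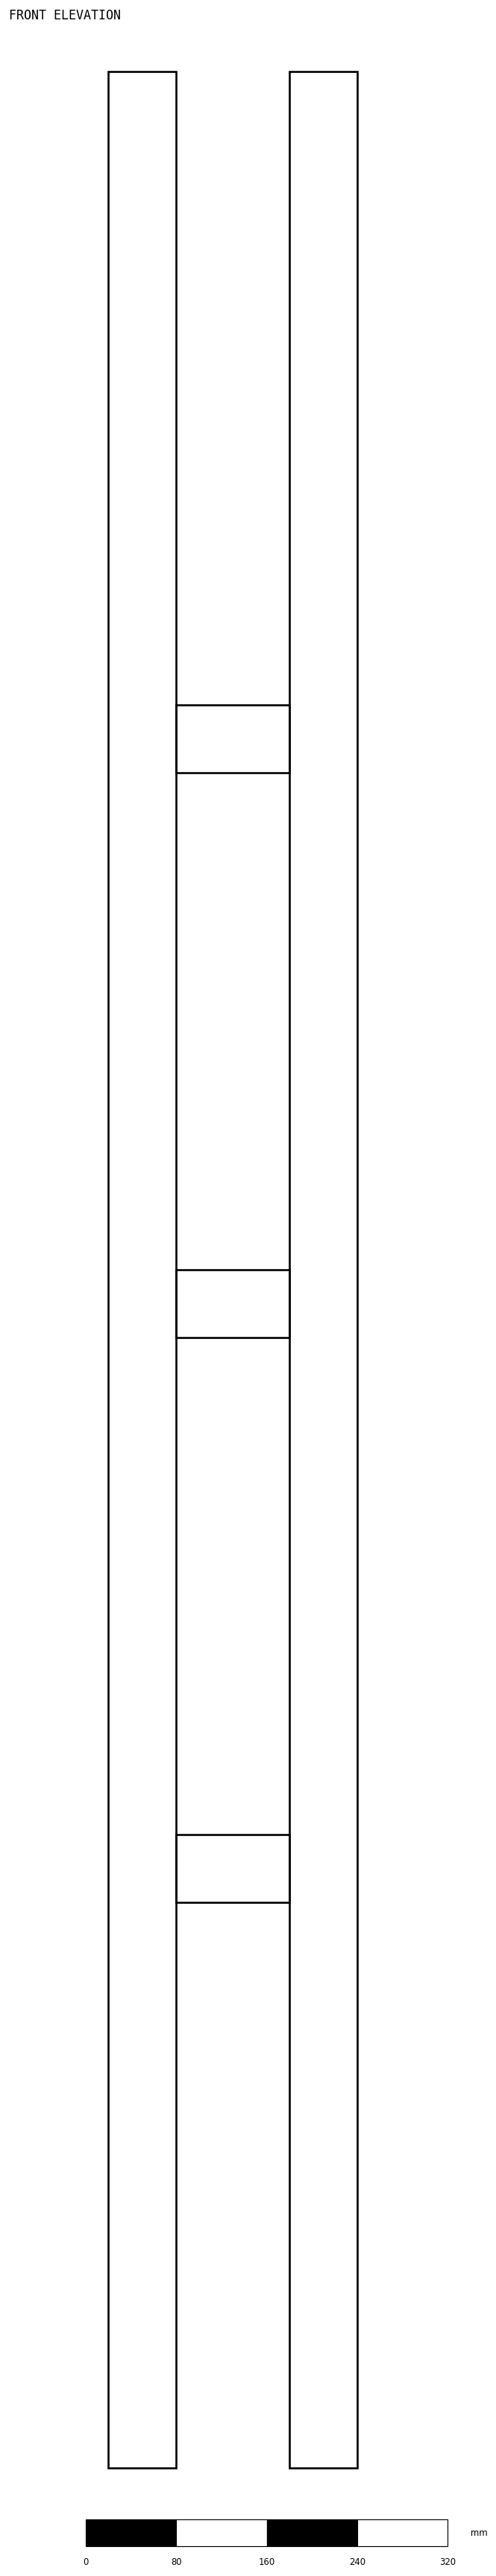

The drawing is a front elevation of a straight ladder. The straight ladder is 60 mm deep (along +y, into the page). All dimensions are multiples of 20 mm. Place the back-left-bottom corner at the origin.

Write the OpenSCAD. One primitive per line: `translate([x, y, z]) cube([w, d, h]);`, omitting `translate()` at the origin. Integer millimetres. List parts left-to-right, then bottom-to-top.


cube([60, 60, 2120]);
translate([60, 0, 500]) cube([100, 60, 60]);
translate([60, 0, 1000]) cube([100, 60, 60]);
translate([60, 0, 1500]) cube([100, 60, 60]);
translate([160, 0, 0]) cube([60, 60, 2120]);
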